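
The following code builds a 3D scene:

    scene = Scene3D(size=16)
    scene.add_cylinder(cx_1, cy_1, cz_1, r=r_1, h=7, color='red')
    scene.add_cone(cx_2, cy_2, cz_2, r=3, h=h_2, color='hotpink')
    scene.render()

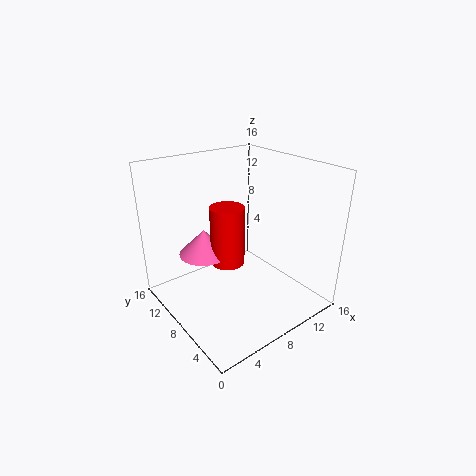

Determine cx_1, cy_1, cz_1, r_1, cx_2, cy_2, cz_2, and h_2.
cx_1 = 8
cy_1 = 10
cz_1 = 4
r_1 = 2
cx_2 = 6
cy_2 = 12
cz_2 = 5
h_2 = 3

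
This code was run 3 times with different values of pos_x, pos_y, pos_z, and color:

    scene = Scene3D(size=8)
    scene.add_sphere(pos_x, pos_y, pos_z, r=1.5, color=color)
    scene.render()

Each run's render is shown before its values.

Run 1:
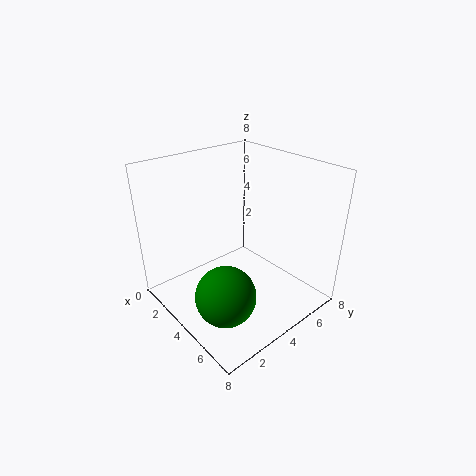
pos_x = 6
pos_y = 1.5
pos_z = 2.5
color = 'green'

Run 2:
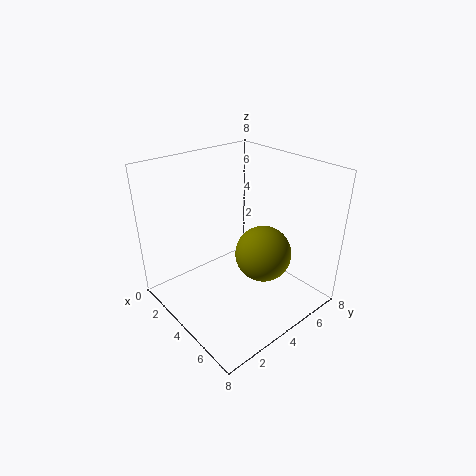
pos_x = 5.5
pos_y = 4.5
pos_z = 3.5
color = 'olive'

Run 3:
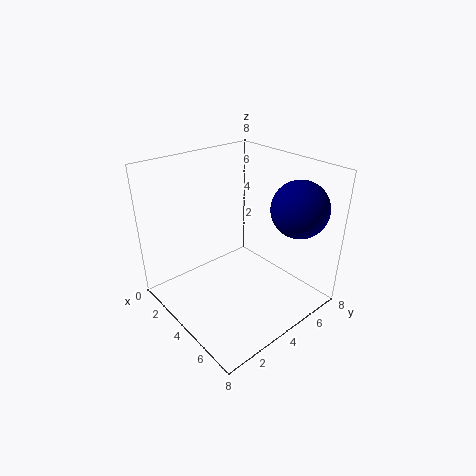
pos_x = 6.5
pos_y = 6
pos_z = 6
color = 'navy'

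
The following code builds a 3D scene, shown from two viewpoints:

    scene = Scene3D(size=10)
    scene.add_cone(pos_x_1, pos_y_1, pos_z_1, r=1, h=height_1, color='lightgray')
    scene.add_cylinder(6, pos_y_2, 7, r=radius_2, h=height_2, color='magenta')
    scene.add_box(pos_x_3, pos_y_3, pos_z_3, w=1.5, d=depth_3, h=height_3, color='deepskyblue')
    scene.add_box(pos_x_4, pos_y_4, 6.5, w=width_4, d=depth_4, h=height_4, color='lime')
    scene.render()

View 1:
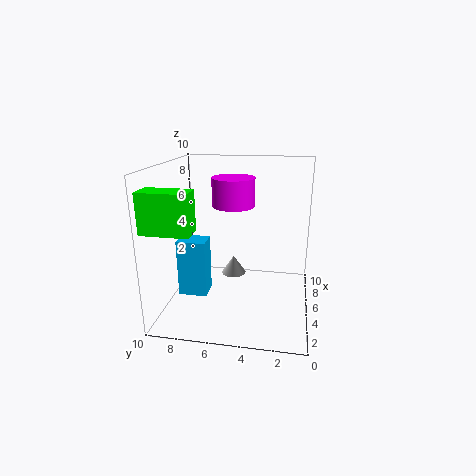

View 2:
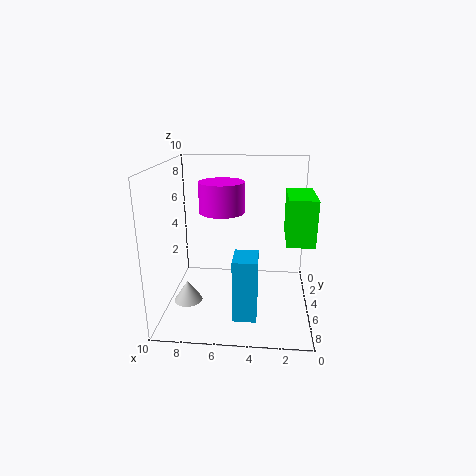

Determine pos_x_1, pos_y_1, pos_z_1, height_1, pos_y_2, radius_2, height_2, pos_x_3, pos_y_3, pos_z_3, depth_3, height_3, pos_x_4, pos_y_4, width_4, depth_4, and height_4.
pos_x_1 = 8.5, pos_y_1 = 6, pos_z_1 = 0.5, height_1 = 1.5, pos_y_2 = 5.5, radius_2 = 1.5, height_2 = 2, pos_x_3 = 3.5, pos_y_3 = 7, pos_z_3 = 1, depth_3 = 2, height_3 = 4, pos_x_4 = 0.5, pos_y_4 = 7, width_4 = 1.5, depth_4 = 3, height_4 = 2.5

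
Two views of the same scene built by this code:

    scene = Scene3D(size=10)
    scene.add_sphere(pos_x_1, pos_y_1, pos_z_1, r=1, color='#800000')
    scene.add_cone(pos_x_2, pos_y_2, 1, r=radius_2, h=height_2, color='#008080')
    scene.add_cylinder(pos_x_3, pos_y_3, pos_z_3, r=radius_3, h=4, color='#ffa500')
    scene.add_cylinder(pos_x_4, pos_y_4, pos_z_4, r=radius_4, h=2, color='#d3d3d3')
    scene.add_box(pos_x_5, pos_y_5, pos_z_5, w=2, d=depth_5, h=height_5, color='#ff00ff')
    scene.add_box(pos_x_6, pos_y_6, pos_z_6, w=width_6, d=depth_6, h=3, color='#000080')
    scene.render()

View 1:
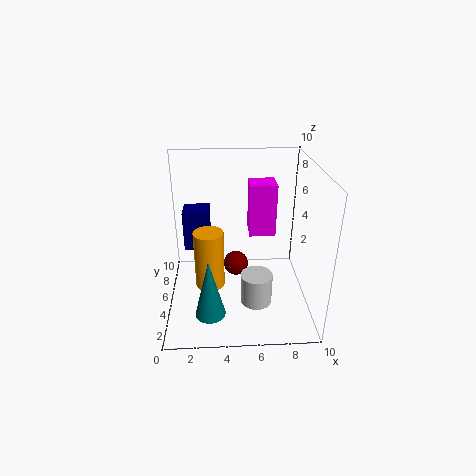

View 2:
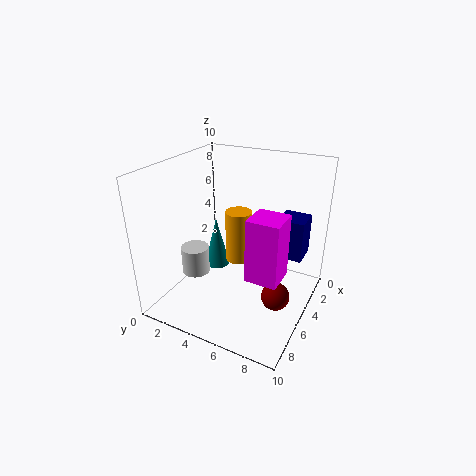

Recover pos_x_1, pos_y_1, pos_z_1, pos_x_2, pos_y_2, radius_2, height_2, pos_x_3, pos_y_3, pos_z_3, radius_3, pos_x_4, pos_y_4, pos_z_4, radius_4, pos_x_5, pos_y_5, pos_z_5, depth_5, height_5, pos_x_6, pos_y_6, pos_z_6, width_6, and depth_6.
pos_x_1 = 5, pos_y_1 = 8, pos_z_1 = 1, pos_x_2 = 3, pos_y_2 = 2, radius_2 = 1, height_2 = 4, pos_x_3 = 3, pos_y_3 = 4, pos_z_3 = 2, radius_3 = 1, pos_x_4 = 6, pos_y_4 = 2, pos_z_4 = 2, radius_4 = 1, pos_x_5 = 6, pos_y_5 = 7, pos_z_5 = 4, depth_5 = 2, height_5 = 4, pos_x_6 = 1, pos_y_6 = 7, pos_z_6 = 3, width_6 = 2, depth_6 = 2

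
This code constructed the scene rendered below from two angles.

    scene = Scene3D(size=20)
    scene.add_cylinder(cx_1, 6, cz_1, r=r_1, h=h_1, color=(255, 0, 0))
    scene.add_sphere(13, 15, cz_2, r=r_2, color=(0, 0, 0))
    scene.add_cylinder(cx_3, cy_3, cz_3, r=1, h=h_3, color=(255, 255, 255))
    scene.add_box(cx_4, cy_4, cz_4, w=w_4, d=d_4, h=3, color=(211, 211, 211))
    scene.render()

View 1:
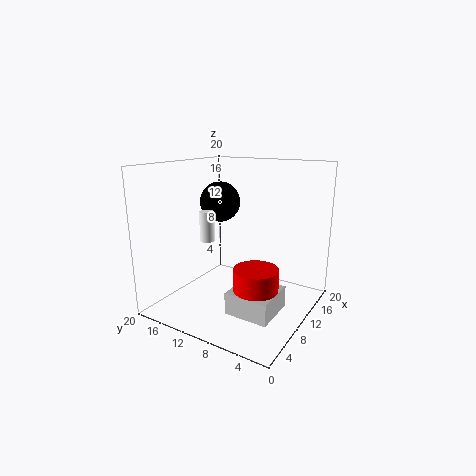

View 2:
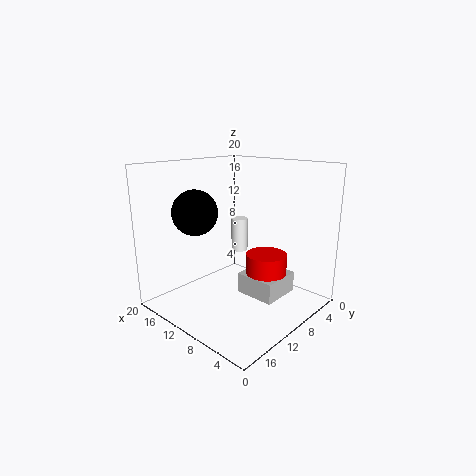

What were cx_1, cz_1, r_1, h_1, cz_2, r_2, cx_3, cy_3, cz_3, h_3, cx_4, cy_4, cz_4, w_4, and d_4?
cx_1 = 8, cz_1 = 3, r_1 = 3, h_1 = 4, cz_2 = 14, r_2 = 3, cx_3 = 7, cy_3 = 13, cz_3 = 10, h_3 = 4, cx_4 = 5, cy_4 = 3, cz_4 = 1, w_4 = 6, d_4 = 6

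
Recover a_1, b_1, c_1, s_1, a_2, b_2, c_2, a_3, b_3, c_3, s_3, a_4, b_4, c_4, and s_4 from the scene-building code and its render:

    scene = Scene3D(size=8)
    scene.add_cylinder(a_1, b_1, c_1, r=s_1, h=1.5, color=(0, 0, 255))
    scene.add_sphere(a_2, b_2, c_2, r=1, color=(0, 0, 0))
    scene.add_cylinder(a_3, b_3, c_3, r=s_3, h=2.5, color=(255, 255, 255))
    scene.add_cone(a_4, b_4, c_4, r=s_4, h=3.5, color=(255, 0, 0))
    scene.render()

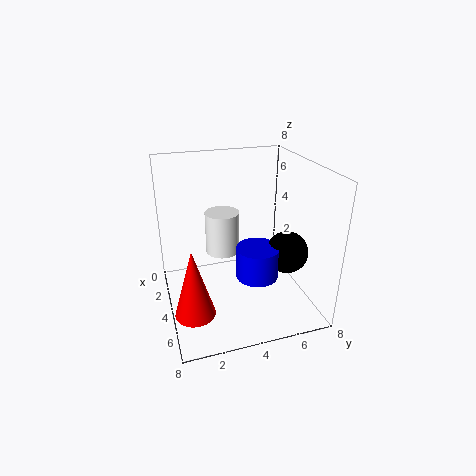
a_1 = 7, b_1 = 4, c_1 = 3.5, s_1 = 1, a_2 = 7, b_2 = 5.5, c_2 = 4.5, a_3 = 2.5, b_3 = 3.5, c_3 = 2.5, s_3 = 1, a_4 = 6.5, b_4 = 1, c_4 = 1.5, s_4 = 1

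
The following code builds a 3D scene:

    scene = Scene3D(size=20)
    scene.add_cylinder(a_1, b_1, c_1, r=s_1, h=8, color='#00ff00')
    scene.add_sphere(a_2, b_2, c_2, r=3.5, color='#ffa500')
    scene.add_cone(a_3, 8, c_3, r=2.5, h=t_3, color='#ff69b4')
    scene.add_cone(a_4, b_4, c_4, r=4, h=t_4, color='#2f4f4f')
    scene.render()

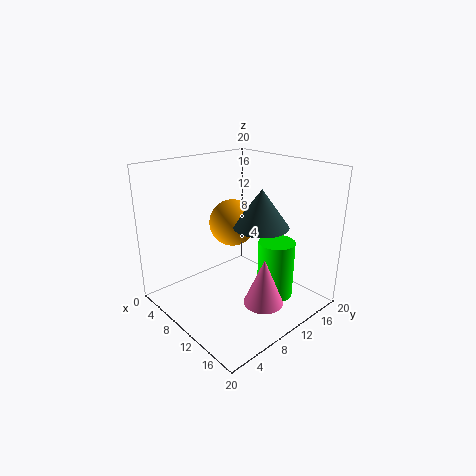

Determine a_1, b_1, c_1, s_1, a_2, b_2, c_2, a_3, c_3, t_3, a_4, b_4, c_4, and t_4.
a_1 = 14.5, b_1 = 13, c_1 = 2, s_1 = 2.5, a_2 = 6, b_2 = 12.5, c_2 = 10.5, a_3 = 17, c_3 = 4, t_3 = 6, a_4 = 11, b_4 = 13.5, c_4 = 11, t_4 = 5.5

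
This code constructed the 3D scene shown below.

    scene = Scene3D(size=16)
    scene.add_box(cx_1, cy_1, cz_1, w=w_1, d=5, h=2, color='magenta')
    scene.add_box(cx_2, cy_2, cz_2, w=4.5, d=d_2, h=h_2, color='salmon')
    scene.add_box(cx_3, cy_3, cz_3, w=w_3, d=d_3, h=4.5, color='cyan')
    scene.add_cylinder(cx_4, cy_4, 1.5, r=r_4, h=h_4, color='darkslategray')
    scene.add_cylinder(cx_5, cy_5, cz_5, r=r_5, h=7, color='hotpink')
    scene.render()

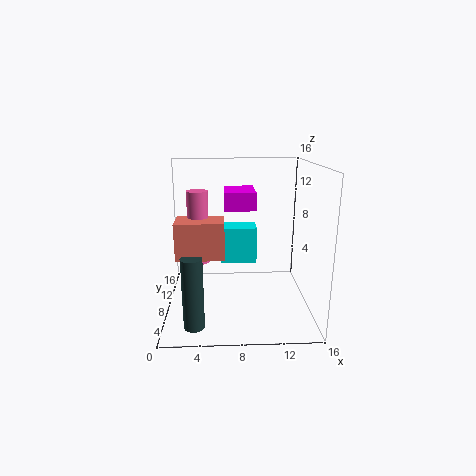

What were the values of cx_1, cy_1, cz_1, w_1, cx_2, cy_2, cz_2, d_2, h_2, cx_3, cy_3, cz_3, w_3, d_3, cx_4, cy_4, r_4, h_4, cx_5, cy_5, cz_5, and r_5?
cx_1 = 6.5; cy_1 = 8; cz_1 = 11; w_1 = 3.5; cx_2 = 2; cy_2 = 1.5; cz_2 = 8; d_2 = 3; h_2 = 3.5; cx_3 = 6; cy_3 = 11.5; cz_3 = 3.5; w_3 = 4.5; d_3 = 3; cx_4 = 3.5; cy_4 = 1; r_4 = 1; h_4 = 7; cx_5 = 4; cy_5 = 4; cz_5 = 7; r_5 = 1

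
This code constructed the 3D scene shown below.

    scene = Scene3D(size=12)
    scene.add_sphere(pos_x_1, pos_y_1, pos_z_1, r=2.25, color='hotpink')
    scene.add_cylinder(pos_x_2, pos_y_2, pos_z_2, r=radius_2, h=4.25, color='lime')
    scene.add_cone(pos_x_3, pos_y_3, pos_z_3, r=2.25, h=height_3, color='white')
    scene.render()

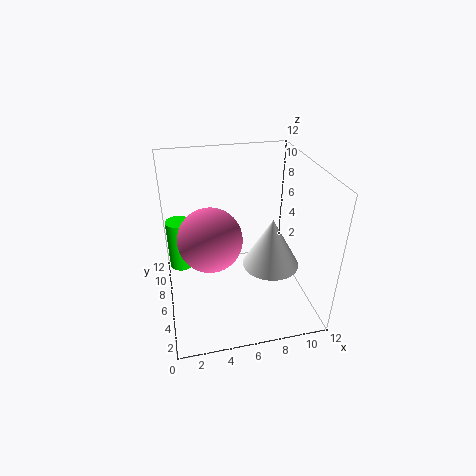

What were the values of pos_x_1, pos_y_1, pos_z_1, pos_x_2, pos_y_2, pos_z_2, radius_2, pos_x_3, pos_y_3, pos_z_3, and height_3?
pos_x_1 = 3.25
pos_y_1 = 2.75
pos_z_1 = 8.25
pos_x_2 = 1.25
pos_y_2 = 7.25
pos_z_2 = 3.25
radius_2 = 1
pos_x_3 = 8.25
pos_y_3 = 4
pos_z_3 = 4.5
height_3 = 4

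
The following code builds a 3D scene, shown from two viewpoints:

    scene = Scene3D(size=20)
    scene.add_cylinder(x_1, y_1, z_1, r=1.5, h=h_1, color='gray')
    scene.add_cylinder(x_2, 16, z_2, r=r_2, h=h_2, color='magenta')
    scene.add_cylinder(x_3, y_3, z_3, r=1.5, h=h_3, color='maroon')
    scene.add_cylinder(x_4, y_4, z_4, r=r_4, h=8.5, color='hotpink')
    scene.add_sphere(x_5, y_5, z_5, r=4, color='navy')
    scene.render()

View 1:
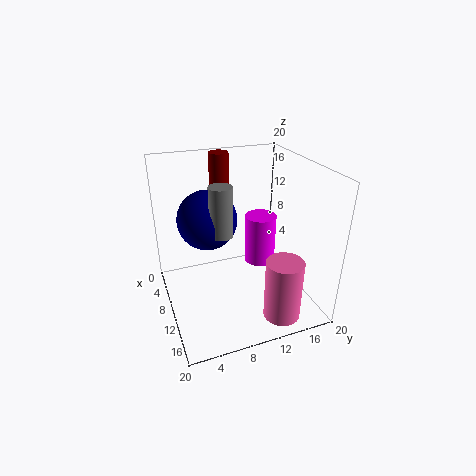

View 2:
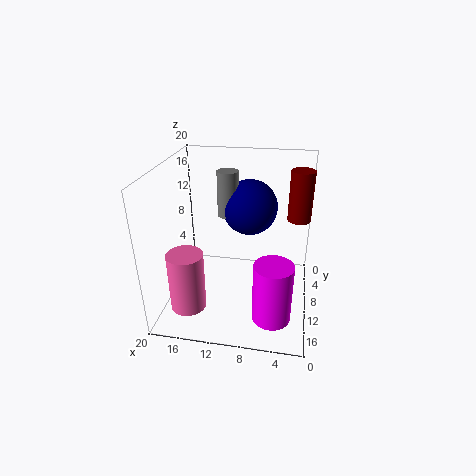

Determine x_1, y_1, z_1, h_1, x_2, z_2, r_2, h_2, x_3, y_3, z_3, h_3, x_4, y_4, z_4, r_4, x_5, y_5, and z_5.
x_1 = 12, y_1 = 7, z_1 = 12, h_1 = 6.5, x_2 = 4.5, z_2 = 2, r_2 = 2.5, h_2 = 8, x_3 = 2, y_3 = 10, z_3 = 13.5, h_3 = 6.5, x_4 = 16.5, y_4 = 14, z_4 = 0.5, r_4 = 2.5, x_5 = 9, y_5 = 6, z_5 = 13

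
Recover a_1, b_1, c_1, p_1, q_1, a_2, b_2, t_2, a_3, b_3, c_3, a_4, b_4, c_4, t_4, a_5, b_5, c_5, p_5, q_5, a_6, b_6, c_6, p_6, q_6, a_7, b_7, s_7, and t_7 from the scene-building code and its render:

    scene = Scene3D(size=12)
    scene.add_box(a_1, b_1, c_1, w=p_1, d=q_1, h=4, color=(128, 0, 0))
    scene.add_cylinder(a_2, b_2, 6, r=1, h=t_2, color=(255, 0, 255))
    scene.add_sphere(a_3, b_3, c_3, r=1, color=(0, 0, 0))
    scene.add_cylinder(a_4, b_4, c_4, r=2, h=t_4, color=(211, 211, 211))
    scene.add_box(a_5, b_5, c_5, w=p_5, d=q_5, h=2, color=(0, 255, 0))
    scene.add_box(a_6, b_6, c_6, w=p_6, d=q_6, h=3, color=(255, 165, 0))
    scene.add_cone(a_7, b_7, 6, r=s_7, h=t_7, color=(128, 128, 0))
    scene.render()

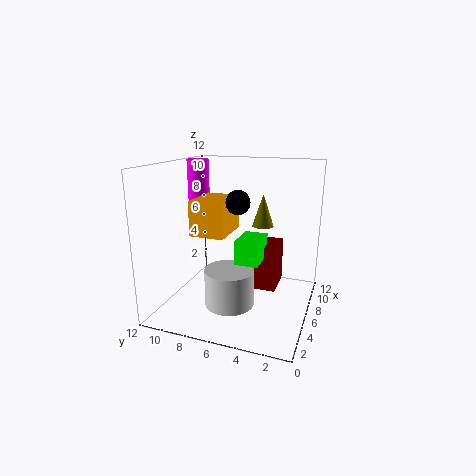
a_1 = 7; b_1 = 3; c_1 = 1; p_1 = 3; q_1 = 2; a_2 = 9; b_2 = 11; t_2 = 6; a_3 = 6; b_3 = 6; c_3 = 9; a_4 = 4; b_4 = 6; c_4 = 1; t_4 = 3; a_5 = 5; b_5 = 4; c_5 = 4; p_5 = 3; q_5 = 2; a_6 = 5; b_6 = 7; c_6 = 6; p_6 = 4; q_6 = 3; a_7 = 10; b_7 = 5; s_7 = 1; t_7 = 3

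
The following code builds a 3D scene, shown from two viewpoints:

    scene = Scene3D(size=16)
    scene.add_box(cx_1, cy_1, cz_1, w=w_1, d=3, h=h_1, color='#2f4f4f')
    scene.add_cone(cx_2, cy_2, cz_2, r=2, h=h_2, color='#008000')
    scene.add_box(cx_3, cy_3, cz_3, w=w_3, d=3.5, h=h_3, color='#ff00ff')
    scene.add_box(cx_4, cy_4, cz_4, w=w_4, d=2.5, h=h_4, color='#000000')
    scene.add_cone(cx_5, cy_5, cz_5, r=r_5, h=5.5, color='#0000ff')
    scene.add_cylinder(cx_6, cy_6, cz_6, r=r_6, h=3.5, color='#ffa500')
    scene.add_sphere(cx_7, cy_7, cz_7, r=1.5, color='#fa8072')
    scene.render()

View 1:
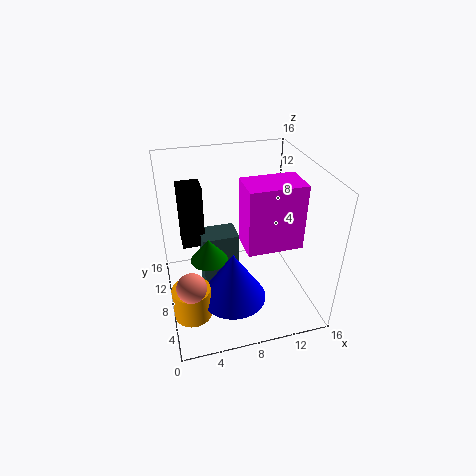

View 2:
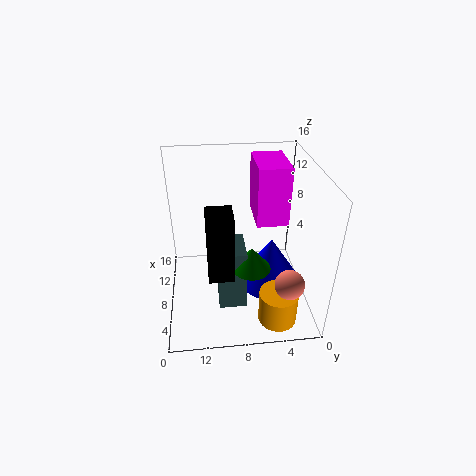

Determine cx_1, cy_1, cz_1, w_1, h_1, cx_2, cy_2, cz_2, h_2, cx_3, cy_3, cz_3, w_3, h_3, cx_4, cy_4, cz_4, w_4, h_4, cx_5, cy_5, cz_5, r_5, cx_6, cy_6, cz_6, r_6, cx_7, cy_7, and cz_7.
cx_1 = 4, cy_1 = 7.5, cz_1 = 1.5, w_1 = 4, h_1 = 7, cx_2 = 4.5, cy_2 = 7, cz_2 = 6.5, h_2 = 2.5, cx_3 = 7.5, cy_3 = 2.5, cz_3 = 9.5, w_3 = 5.5, h_3 = 6.5, cx_4 = 2, cy_4 = 9, cz_4 = 7, w_4 = 2.5, h_4 = 7, cx_5 = 6.5, cy_5 = 4.5, cz_5 = 3, r_5 = 3.5, cx_6 = 2, cy_6 = 4.5, cz_6 = 1.5, r_6 = 2, cx_7 = 2, cy_7 = 3.5, cz_7 = 6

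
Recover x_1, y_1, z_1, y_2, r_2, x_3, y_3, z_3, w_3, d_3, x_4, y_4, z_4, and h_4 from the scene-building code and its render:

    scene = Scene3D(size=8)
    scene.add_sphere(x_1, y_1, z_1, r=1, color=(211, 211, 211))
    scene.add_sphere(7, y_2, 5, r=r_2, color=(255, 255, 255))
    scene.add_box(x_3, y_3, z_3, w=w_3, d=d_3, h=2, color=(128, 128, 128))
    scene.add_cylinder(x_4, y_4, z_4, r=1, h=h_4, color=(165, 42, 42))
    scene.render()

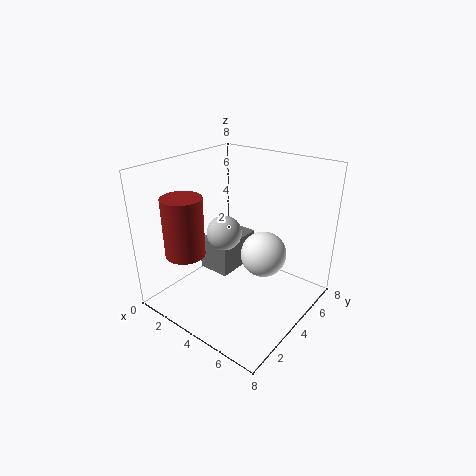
x_1 = 3; y_1 = 4; z_1 = 4; y_2 = 2; r_2 = 1; x_3 = 1; y_3 = 4; z_3 = 1; w_3 = 2; d_3 = 3; x_4 = 3; y_4 = 1; z_4 = 4; h_4 = 3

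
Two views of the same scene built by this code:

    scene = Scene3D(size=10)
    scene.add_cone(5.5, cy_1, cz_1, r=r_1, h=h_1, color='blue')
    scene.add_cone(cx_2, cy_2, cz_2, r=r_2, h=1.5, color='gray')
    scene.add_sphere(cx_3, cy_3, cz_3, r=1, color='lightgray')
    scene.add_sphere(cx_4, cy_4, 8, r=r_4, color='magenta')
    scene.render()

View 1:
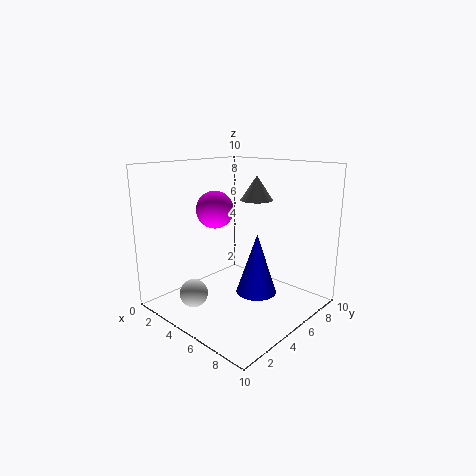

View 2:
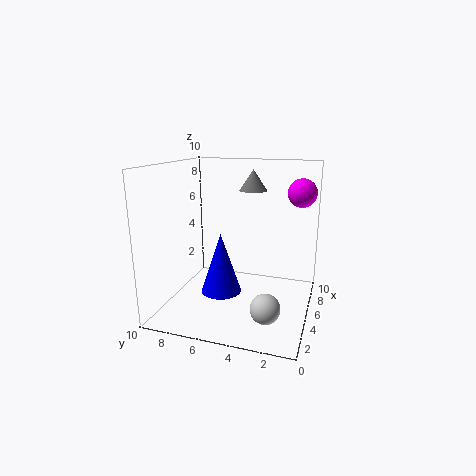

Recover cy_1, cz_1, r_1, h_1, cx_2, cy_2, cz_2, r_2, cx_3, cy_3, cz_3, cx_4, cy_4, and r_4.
cy_1 = 6.5, cz_1 = 0.5, r_1 = 1.5, h_1 = 4.5, cx_2 = 7, cy_2 = 4.5, cz_2 = 8, r_2 = 1, cx_3 = 3, cy_3 = 2.5, cz_3 = 1, cx_4 = 7, cy_4 = 1, r_4 = 1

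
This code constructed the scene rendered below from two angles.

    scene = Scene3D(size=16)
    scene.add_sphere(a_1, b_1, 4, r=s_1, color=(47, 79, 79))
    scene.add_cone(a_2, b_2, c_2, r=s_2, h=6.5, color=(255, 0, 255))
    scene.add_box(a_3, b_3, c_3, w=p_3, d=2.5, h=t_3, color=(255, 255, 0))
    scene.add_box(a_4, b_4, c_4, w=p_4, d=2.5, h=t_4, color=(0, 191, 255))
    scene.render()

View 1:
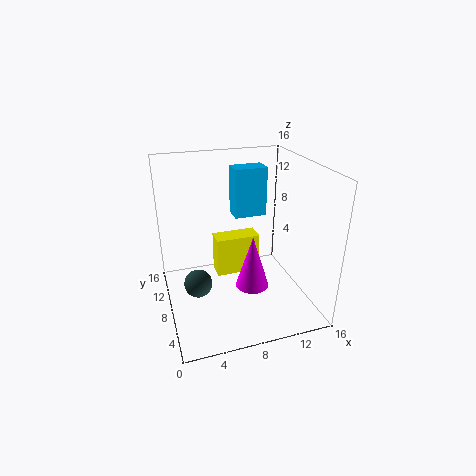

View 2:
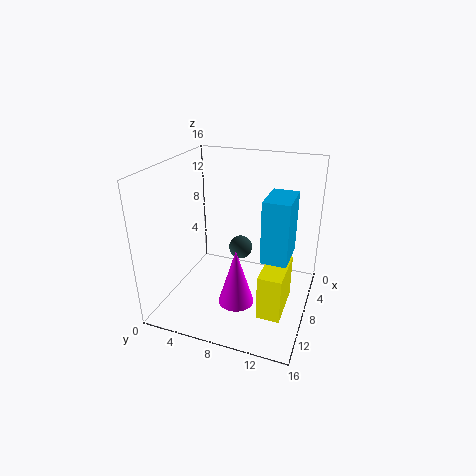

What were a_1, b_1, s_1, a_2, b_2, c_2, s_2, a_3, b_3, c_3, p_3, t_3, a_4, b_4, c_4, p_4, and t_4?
a_1 = 3; b_1 = 6.5; s_1 = 1.5; a_2 = 10; b_2 = 8.5; c_2 = 1; s_2 = 2; a_3 = 6.5; b_3 = 11.5; c_3 = 1; p_3 = 5.5; t_3 = 5; a_4 = 9; b_4 = 12; c_4 = 8.5; p_4 = 4; t_4 = 6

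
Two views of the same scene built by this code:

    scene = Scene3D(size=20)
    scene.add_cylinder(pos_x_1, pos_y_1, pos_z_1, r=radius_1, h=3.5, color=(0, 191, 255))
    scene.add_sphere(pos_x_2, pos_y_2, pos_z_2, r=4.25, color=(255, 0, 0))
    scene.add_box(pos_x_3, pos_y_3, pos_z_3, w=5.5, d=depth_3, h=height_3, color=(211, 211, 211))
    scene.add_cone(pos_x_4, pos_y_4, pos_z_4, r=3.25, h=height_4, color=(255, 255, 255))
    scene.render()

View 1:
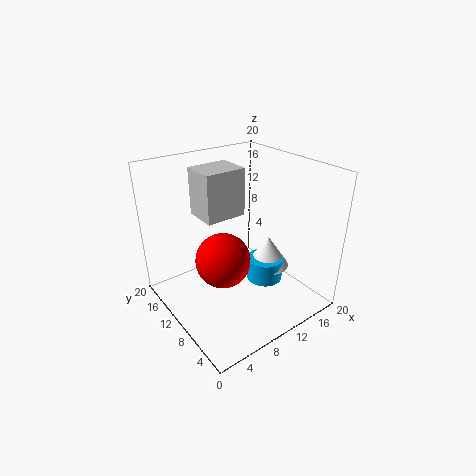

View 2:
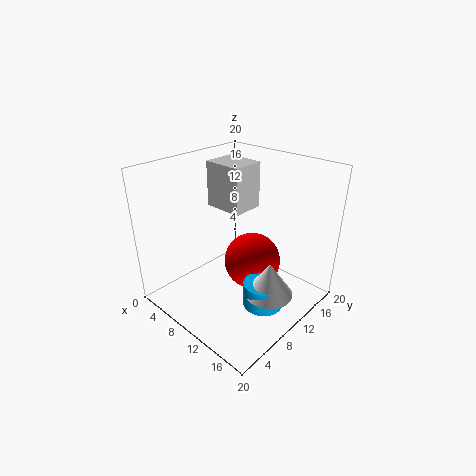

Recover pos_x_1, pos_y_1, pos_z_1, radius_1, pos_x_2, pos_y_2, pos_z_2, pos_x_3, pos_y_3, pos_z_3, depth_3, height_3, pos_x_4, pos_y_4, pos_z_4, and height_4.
pos_x_1 = 15, pos_y_1 = 9.75, pos_z_1 = 1.5, radius_1 = 2.75, pos_x_2 = 9.75, pos_y_2 = 13.5, pos_z_2 = 4.5, pos_x_3 = 5, pos_y_3 = 9.25, pos_z_3 = 13.75, depth_3 = 4.5, height_3 = 6.25, pos_x_4 = 15.75, pos_y_4 = 10, pos_z_4 = 3.5, height_4 = 4.75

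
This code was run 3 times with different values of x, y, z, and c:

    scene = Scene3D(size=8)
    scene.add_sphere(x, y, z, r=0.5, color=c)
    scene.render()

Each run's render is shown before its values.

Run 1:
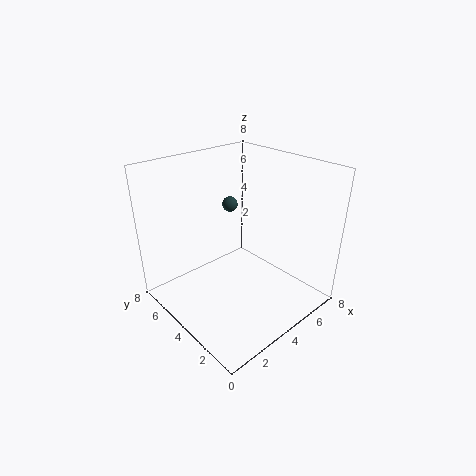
x = 6, y = 7, z = 4.5, c = 'darkslategray'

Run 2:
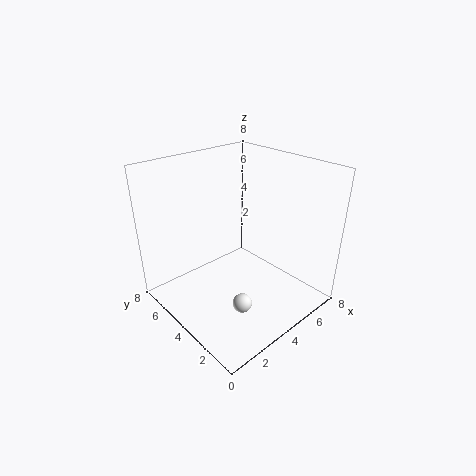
x = 2.5, y = 2, z = 1.5, c = 'white'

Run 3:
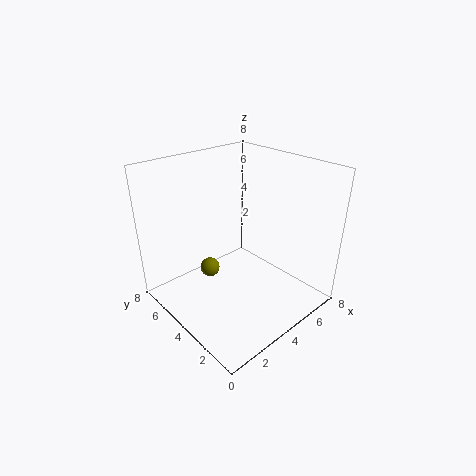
x = 2, y = 4, z = 3, c = 'olive'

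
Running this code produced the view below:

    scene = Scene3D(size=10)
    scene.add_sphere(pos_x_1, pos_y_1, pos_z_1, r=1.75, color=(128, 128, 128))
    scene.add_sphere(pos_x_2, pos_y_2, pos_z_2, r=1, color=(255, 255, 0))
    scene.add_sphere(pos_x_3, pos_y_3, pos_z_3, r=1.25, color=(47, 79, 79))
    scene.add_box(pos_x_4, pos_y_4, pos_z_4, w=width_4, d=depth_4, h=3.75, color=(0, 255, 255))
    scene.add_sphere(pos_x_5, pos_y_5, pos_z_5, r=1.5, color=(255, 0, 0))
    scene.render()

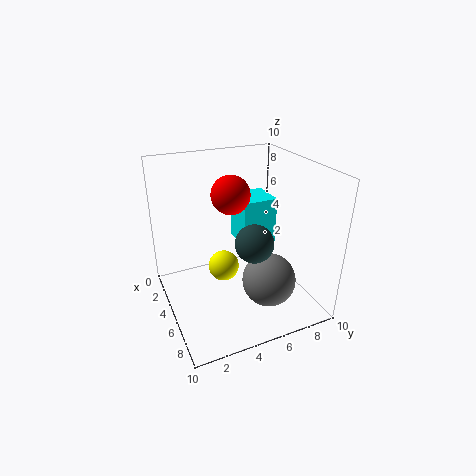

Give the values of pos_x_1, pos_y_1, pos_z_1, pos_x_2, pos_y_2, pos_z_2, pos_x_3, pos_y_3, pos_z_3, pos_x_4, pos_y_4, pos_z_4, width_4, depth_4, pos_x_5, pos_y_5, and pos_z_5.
pos_x_1 = 7.75; pos_y_1 = 6; pos_z_1 = 3; pos_x_2 = 6; pos_y_2 = 3.5; pos_z_2 = 3.75; pos_x_3 = 7; pos_y_3 = 5.25; pos_z_3 = 5.5; pos_x_4 = 0.25; pos_y_4 = 6.5; pos_z_4 = 2.75; width_4 = 2.75; depth_4 = 2.75; pos_x_5 = 2; pos_y_5 = 5.75; pos_z_5 = 7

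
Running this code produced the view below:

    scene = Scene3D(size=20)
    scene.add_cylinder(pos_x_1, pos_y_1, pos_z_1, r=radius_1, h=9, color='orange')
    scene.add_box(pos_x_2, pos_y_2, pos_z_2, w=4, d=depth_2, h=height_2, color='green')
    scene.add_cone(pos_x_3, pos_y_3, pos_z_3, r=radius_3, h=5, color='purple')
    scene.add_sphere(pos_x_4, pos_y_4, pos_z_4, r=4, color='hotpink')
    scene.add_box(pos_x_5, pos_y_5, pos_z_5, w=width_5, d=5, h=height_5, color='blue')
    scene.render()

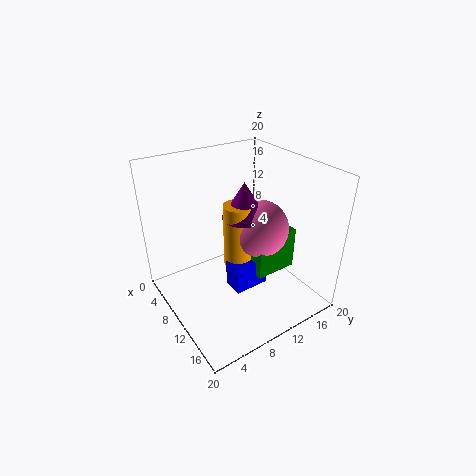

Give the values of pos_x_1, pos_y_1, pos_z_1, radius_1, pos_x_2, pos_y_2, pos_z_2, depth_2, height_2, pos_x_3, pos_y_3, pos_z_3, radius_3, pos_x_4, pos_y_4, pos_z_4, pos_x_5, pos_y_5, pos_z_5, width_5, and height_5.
pos_x_1 = 10
pos_y_1 = 10
pos_z_1 = 6
radius_1 = 2
pos_x_2 = 10
pos_y_2 = 11
pos_z_2 = 5
depth_2 = 6
height_2 = 6
pos_x_3 = 10
pos_y_3 = 11
pos_z_3 = 13
radius_3 = 3
pos_x_4 = 11
pos_y_4 = 13
pos_z_4 = 11
pos_x_5 = 10
pos_y_5 = 8
pos_z_5 = 3
width_5 = 3
height_5 = 4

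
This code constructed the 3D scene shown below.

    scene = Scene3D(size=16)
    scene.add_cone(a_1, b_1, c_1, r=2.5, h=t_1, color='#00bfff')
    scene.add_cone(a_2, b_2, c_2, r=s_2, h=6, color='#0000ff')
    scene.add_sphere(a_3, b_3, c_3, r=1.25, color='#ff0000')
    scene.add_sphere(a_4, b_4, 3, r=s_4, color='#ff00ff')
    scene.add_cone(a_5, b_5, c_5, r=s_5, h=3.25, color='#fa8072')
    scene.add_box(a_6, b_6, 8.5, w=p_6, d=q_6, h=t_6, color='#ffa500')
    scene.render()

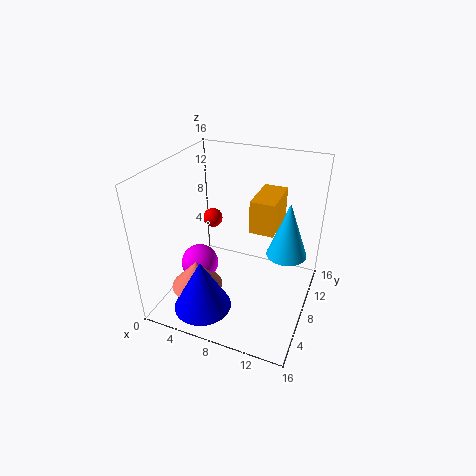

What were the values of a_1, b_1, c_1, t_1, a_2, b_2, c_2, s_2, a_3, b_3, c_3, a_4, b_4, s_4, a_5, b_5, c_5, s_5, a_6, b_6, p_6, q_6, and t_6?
a_1 = 12.5; b_1 = 13; c_1 = 3.75; t_1 = 7; a_2 = 5.25; b_2 = 4; c_2 = 0.5; s_2 = 3.25; a_3 = 2.25; b_3 = 13.25; c_3 = 6.75; a_4 = 2.75; b_4 = 8.25; s_4 = 2.25; a_5 = 3.5; b_5 = 6; c_5 = 1.5; s_5 = 3; a_6 = 9; b_6 = 8.75; p_6 = 2.75; q_6 = 5.25; t_6 = 3.75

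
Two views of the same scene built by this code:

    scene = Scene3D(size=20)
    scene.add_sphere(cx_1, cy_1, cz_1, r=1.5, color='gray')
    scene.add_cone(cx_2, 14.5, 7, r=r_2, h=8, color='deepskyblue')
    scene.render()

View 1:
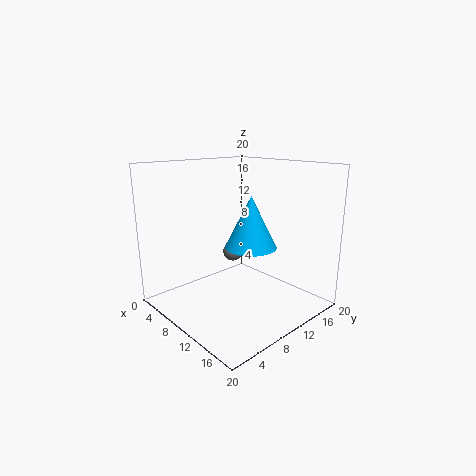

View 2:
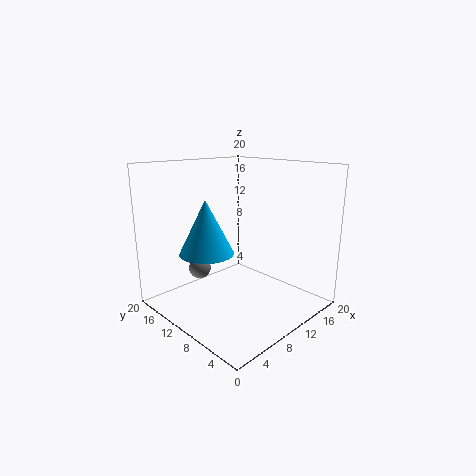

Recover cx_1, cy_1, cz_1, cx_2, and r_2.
cx_1 = 5.5, cy_1 = 13, cz_1 = 6, cx_2 = 8, r_2 = 4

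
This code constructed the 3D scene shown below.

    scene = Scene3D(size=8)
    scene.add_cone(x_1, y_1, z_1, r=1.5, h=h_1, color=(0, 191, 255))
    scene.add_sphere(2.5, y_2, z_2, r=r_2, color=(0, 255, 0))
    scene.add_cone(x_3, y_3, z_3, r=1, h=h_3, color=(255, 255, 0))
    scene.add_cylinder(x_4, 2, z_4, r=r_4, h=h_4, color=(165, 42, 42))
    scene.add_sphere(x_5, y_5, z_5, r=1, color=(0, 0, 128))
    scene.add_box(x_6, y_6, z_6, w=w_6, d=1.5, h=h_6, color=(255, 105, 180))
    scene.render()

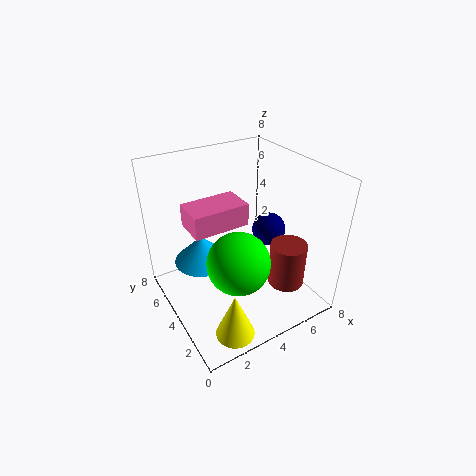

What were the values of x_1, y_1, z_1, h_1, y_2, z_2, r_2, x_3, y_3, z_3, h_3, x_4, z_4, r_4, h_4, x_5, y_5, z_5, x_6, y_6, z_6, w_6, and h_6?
x_1 = 2, y_1 = 4.5, z_1 = 3, h_1 = 1.5, y_2 = 1.5, z_2 = 4.5, r_2 = 1.5, x_3 = 2, y_3 = 1, z_3 = 0.5, h_3 = 2.5, x_4 = 6, z_4 = 1.5, r_4 = 1, h_4 = 2.5, x_5 = 6.5, y_5 = 4.5, z_5 = 3.5, x_6 = 0.5, y_6 = 1.5, z_6 = 6.5, w_6 = 2.5, h_6 = 1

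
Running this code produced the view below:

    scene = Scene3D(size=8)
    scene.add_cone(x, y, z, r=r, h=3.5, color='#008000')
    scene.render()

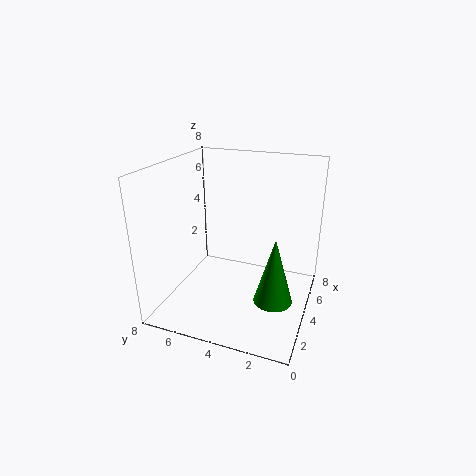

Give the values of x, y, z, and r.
x = 2.5, y = 1.5, z = 1.5, r = 1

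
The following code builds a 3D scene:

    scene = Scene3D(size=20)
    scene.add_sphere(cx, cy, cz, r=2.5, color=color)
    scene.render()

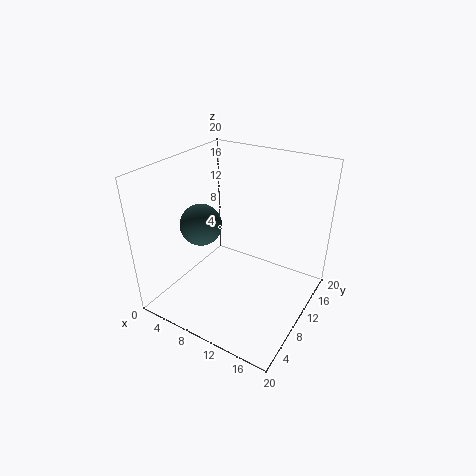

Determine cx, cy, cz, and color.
cx = 8.5
cy = 4
cz = 14.5
color = 'darkslategray'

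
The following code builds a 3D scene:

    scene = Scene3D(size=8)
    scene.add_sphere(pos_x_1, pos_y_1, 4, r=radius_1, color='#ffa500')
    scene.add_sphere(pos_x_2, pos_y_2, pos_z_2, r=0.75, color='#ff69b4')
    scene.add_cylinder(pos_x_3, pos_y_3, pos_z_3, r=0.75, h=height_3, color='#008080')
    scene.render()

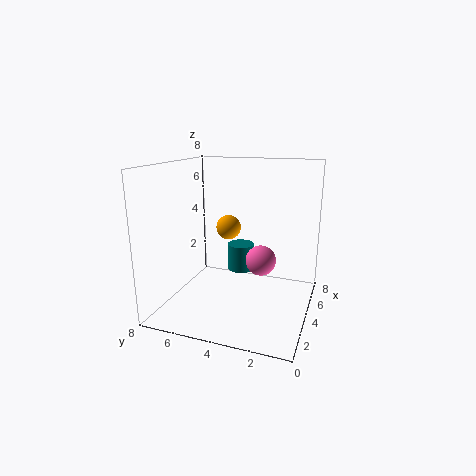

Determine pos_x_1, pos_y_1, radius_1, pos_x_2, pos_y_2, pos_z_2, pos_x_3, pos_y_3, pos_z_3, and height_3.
pos_x_1 = 5.75; pos_y_1 = 5.25; radius_1 = 0.75; pos_x_2 = 2.5; pos_y_2 = 2.25; pos_z_2 = 3.5; pos_x_3 = 4.5; pos_y_3 = 4; pos_z_3 = 2; height_3 = 1.5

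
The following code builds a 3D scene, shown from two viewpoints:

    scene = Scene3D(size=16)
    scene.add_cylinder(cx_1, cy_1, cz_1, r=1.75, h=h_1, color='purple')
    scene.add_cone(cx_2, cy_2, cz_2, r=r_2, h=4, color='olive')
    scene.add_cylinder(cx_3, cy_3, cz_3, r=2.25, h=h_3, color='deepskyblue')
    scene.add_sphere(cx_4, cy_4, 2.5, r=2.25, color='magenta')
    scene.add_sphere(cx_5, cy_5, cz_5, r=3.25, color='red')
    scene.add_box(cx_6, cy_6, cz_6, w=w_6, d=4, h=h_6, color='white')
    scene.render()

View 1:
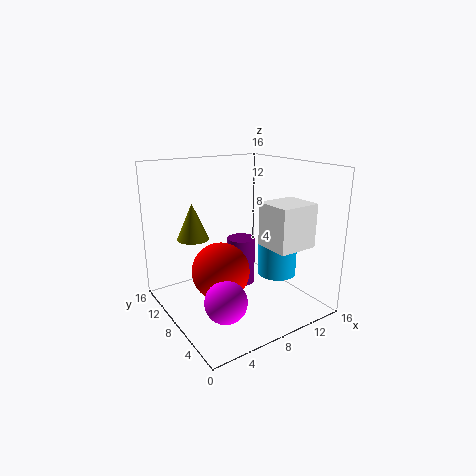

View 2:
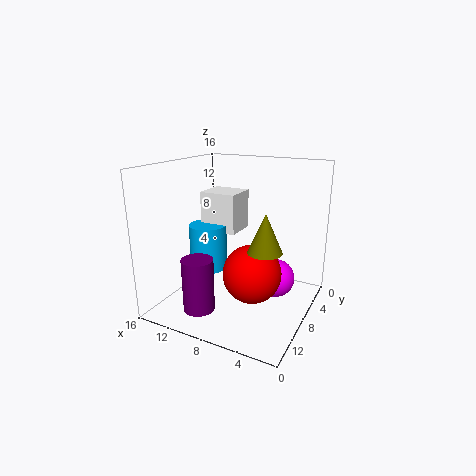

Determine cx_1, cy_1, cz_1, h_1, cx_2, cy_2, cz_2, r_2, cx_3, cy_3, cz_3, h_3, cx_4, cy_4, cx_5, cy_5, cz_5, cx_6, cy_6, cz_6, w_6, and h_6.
cx_1 = 11, cy_1 = 11.75, cz_1 = 0.25, h_1 = 6, cx_2 = 3.75, cy_2 = 10.5, cz_2 = 8, r_2 = 1.75, cx_3 = 12.75, cy_3 = 6.75, cz_3 = 3, h_3 = 5.5, cx_4 = 4.5, cy_4 = 5, cx_5 = 6, cy_5 = 8.5, cz_5 = 4.25, cx_6 = 9.5, cy_6 = 2.25, cz_6 = 7.5, w_6 = 4.5, h_6 = 4.75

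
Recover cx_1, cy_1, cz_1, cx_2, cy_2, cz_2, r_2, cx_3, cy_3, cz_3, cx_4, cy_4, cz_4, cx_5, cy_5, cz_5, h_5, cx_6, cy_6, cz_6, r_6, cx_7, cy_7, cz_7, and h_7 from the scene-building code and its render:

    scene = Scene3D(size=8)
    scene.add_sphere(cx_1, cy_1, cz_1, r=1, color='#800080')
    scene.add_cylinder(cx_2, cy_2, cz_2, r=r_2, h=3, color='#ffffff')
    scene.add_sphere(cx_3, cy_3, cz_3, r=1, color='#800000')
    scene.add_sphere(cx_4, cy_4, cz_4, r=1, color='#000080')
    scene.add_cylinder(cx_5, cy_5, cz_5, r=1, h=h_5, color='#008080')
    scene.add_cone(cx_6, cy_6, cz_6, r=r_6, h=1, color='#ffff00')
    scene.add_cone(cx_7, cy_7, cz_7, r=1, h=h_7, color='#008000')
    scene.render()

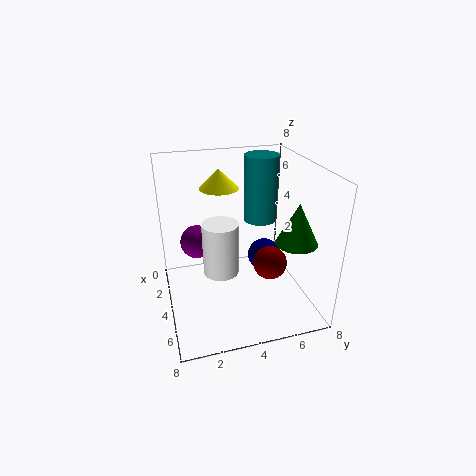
cx_1 = 2
cy_1 = 2
cz_1 = 3
cx_2 = 4
cy_2 = 3
cz_2 = 2
r_2 = 1
cx_3 = 4
cy_3 = 6
cz_3 = 2
cx_4 = 3
cy_4 = 6
cz_4 = 2
cx_5 = 2
cy_5 = 6
cz_5 = 4
h_5 = 4
cx_6 = 4
cy_6 = 3
cz_6 = 7
r_6 = 1
cx_7 = 7
cy_7 = 6
cz_7 = 5
h_7 = 2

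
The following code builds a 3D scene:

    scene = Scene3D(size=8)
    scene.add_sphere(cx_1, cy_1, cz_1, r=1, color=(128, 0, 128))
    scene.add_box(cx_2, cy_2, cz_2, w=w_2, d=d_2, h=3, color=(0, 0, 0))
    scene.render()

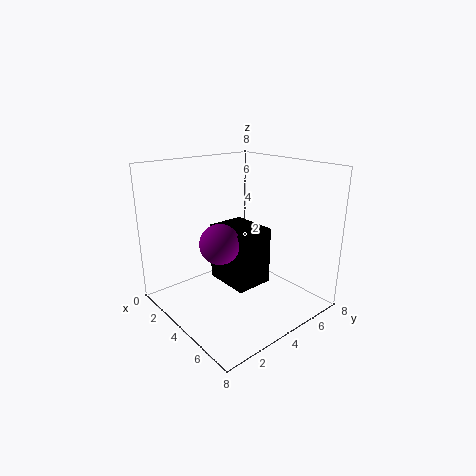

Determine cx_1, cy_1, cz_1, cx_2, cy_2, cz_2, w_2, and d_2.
cx_1 = 5; cy_1 = 2; cz_1 = 4.5; cx_2 = 3.5; cy_2 = 2.5; cz_2 = 2; w_2 = 2.5; d_2 = 2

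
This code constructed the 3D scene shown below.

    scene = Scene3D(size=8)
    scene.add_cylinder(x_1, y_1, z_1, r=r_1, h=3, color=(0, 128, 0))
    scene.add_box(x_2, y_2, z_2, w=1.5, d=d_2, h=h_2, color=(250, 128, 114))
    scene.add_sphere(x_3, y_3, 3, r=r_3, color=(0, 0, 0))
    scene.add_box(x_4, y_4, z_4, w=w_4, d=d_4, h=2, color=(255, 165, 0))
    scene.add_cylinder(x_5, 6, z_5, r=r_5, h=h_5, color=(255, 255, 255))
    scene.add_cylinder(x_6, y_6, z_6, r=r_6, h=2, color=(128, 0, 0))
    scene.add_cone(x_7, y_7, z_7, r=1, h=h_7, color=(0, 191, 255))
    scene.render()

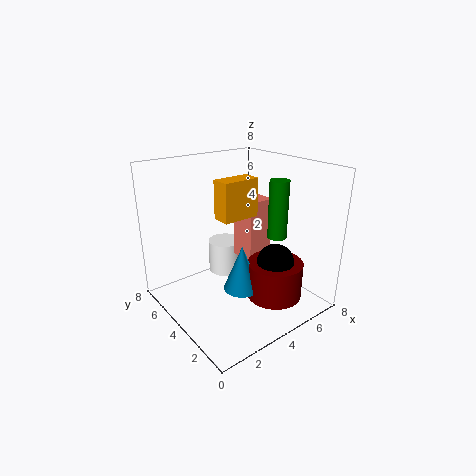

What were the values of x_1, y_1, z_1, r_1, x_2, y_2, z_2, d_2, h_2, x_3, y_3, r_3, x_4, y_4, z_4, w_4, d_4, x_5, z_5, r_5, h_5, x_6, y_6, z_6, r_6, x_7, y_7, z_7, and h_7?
x_1 = 5, y_1 = 2, z_1 = 4.5, r_1 = 0.5, x_2 = 4.5, y_2 = 3.5, z_2 = 2.5, d_2 = 1.5, h_2 = 3.5, x_3 = 5, y_3 = 2, r_3 = 1, x_4 = 2.5, y_4 = 3, z_4 = 5.5, w_4 = 2, d_4 = 1, x_5 = 4.5, z_5 = 1, r_5 = 1, h_5 = 2, x_6 = 5, y_6 = 2, z_6 = 1, r_6 = 1.5, x_7 = 3.5, y_7 = 3, z_7 = 1.5, h_7 = 2.5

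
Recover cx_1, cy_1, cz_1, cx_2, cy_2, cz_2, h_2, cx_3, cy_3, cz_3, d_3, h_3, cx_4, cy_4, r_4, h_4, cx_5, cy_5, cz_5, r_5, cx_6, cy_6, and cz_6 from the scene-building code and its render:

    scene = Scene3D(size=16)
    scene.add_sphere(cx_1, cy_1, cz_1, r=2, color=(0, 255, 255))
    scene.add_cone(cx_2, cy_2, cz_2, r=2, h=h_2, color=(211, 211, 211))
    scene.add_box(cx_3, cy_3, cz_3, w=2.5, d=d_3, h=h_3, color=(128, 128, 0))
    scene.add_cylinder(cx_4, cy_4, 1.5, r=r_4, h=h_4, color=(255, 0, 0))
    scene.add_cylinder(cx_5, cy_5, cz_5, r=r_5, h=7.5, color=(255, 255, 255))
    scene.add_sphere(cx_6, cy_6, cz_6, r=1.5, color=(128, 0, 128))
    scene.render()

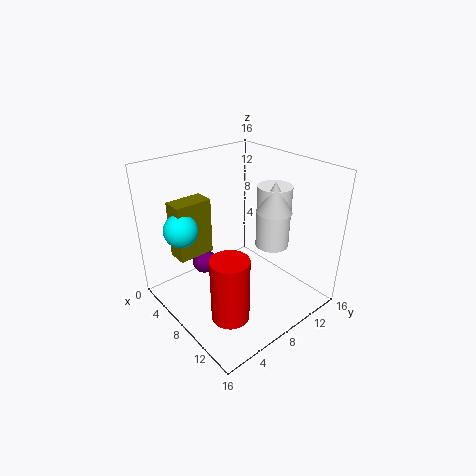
cx_1 = 2.5
cy_1 = 4
cz_1 = 8
cx_2 = 9.5
cy_2 = 12
cz_2 = 10.5
h_2 = 3.5
cx_3 = 0.5
cy_3 = 3.5
cz_3 = 4
d_3 = 4.5
h_3 = 7
cx_4 = 11.5
cy_4 = 4
r_4 = 2
h_4 = 7
cx_5 = 8.5
cy_5 = 13
cz_5 = 5.5
r_5 = 2
cx_6 = 2.5
cy_6 = 7
cz_6 = 2.5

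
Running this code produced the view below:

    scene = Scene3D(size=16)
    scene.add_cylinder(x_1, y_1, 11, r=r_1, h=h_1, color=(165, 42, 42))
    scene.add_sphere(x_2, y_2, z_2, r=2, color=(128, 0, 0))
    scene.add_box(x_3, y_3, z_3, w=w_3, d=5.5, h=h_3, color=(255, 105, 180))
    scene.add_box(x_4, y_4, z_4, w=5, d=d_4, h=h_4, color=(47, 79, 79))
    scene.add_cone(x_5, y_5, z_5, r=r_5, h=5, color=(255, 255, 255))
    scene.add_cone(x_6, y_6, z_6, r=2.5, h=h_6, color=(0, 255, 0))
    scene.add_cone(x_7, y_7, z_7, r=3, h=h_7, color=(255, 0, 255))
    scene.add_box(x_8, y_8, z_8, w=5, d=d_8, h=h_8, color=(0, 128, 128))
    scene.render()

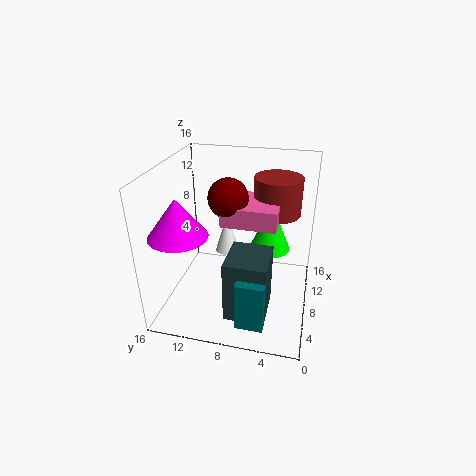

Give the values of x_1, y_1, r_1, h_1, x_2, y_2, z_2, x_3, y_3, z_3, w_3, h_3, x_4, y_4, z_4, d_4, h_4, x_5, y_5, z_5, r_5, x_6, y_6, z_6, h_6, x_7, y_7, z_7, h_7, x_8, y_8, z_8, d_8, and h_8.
x_1 = 9; y_1 = 4; r_1 = 2.5; h_1 = 4; x_2 = 6; y_2 = 8.5; z_2 = 13.5; x_3 = 4.5; y_3 = 3.5; z_3 = 11; w_3 = 5; h_3 = 2; x_4 = 3; y_4 = 4; z_4 = 0.5; d_4 = 4.5; h_4 = 7; x_5 = 12.5; y_5 = 10.5; z_5 = 3.5; r_5 = 1.5; x_6 = 12.5; y_6 = 5; z_6 = 4.5; h_6 = 6; x_7 = 3.5; y_7 = 13; z_7 = 10; h_7 = 4; x_8 = 2; y_8 = 4; z_8 = 0.5; d_8 = 3; h_8 = 5.5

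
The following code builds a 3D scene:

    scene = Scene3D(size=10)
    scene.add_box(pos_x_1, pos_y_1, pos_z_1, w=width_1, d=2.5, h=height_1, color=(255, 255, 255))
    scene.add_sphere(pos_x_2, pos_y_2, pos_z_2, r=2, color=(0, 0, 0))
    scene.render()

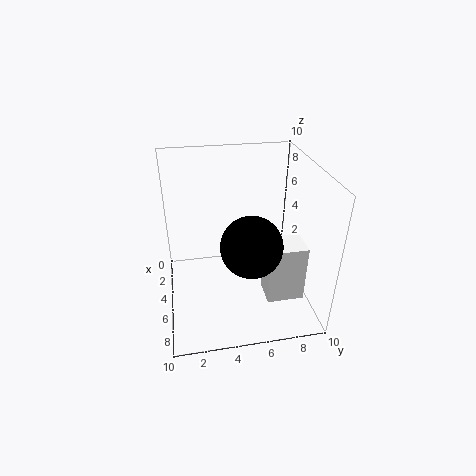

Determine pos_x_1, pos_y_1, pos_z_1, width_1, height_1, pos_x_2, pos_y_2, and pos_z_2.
pos_x_1 = 6
pos_y_1 = 6.5
pos_z_1 = 1.5
width_1 = 2
height_1 = 4
pos_x_2 = 7
pos_y_2 = 5.5
pos_z_2 = 5.5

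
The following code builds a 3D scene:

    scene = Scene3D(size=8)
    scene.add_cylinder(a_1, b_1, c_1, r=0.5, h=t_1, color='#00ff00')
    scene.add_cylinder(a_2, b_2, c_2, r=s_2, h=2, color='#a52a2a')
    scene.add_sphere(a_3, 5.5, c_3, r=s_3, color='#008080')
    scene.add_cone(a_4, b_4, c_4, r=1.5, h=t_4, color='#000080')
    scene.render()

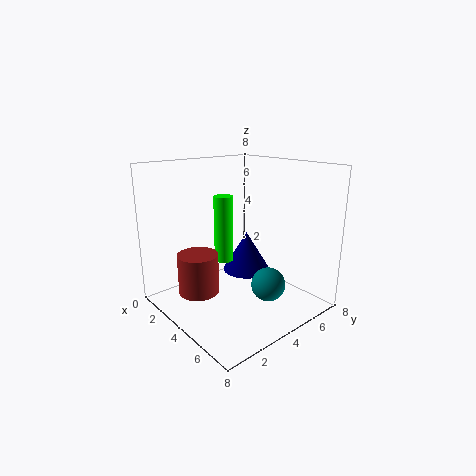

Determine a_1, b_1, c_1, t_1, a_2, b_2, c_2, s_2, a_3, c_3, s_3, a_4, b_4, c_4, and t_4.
a_1 = 4; b_1 = 3; c_1 = 3; t_1 = 3.5; a_2 = 4.5; b_2 = 1; c_2 = 2; s_2 = 1; a_3 = 5; c_3 = 1; s_3 = 1; a_4 = 2.5; b_4 = 6; c_4 = 1; t_4 = 2.5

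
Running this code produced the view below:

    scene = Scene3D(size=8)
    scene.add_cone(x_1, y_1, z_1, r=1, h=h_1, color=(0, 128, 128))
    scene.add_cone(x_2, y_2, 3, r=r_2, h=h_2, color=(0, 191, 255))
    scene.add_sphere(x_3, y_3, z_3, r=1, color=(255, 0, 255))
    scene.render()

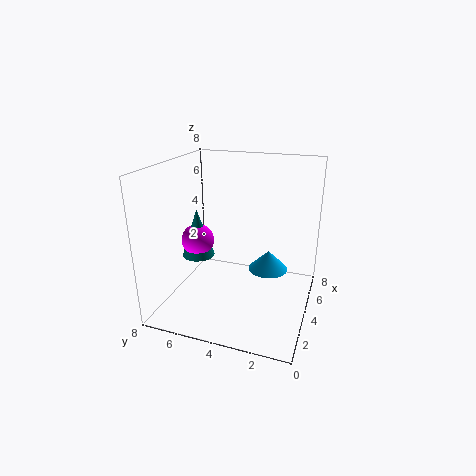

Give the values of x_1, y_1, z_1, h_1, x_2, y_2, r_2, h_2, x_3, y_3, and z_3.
x_1 = 5
y_1 = 7
z_1 = 2
h_1 = 3
x_2 = 3
y_2 = 2
r_2 = 1
h_2 = 1
x_3 = 5
y_3 = 7
z_3 = 3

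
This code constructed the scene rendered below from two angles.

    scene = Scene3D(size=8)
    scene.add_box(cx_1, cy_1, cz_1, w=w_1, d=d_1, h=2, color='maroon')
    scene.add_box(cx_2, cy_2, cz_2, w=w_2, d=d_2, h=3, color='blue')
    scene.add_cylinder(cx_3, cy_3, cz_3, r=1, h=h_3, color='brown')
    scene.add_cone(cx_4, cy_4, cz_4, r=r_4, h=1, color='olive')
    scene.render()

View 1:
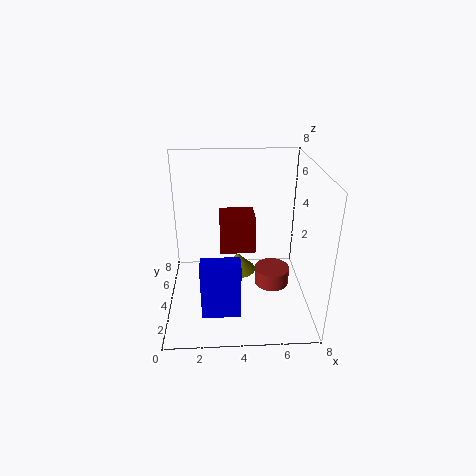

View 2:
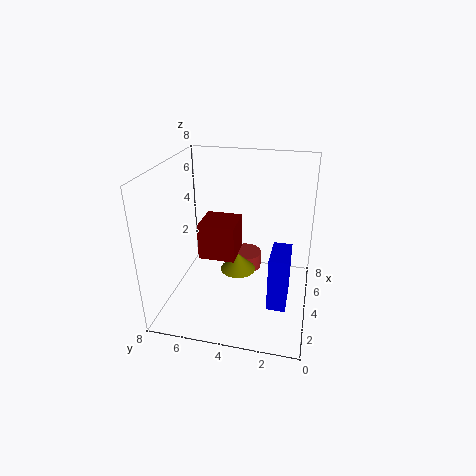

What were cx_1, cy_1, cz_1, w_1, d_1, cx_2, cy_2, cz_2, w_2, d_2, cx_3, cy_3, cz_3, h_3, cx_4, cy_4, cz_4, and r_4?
cx_1 = 3, cy_1 = 4, cz_1 = 3, w_1 = 2, d_1 = 2, cx_2 = 2, cy_2 = 1, cz_2 = 1, w_2 = 2, d_2 = 1, cx_3 = 6, cy_3 = 4, cz_3 = 1, h_3 = 1, cx_4 = 4, cy_4 = 4, cz_4 = 2, r_4 = 1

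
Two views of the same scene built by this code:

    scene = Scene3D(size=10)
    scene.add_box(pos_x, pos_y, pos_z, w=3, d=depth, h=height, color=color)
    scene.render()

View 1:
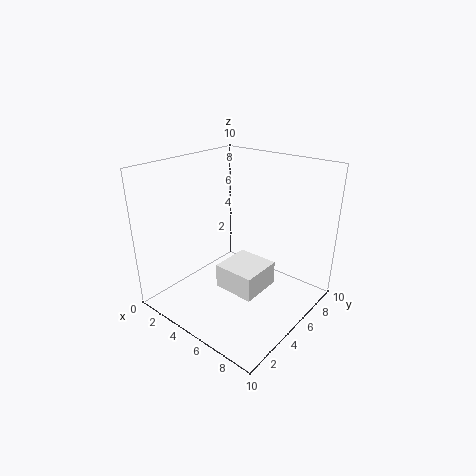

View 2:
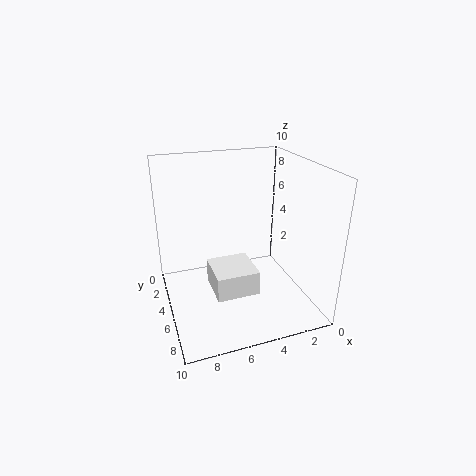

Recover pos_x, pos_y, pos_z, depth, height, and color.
pos_x = 4
pos_y = 3.75
pos_z = 1.25
depth = 3
height = 1.75
color = 'white'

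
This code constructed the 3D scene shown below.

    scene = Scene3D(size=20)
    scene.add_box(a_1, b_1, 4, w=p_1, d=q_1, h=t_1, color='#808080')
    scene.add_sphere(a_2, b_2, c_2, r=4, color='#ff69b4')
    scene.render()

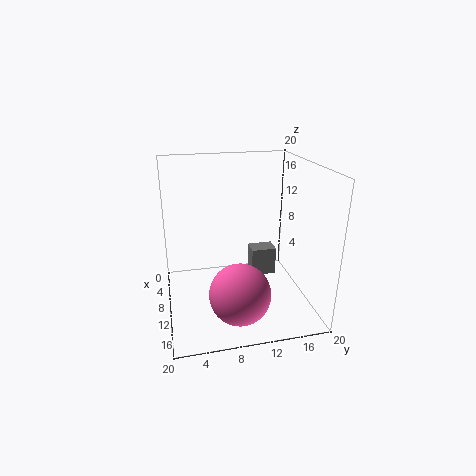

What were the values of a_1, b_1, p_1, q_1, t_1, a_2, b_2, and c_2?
a_1 = 8, b_1 = 12, p_1 = 2.5, q_1 = 3.5, t_1 = 4, a_2 = 15.5, b_2 = 9, c_2 = 4.5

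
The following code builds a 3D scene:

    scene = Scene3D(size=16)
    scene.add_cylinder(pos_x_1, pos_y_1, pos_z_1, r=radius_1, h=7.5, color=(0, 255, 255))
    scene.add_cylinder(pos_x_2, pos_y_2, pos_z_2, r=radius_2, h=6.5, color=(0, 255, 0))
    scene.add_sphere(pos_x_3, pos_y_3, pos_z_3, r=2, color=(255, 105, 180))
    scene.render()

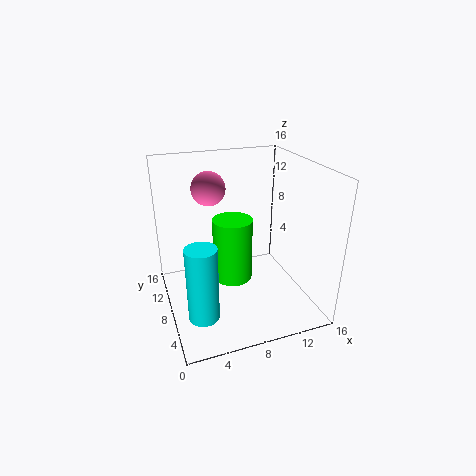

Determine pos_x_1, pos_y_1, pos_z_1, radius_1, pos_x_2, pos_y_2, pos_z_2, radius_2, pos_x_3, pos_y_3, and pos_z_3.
pos_x_1 = 2.5
pos_y_1 = 2.5
pos_z_1 = 3
radius_1 = 1.5
pos_x_2 = 6.5
pos_y_2 = 5.5
pos_z_2 = 5
radius_2 = 2
pos_x_3 = 6
pos_y_3 = 12.5
pos_z_3 = 12.5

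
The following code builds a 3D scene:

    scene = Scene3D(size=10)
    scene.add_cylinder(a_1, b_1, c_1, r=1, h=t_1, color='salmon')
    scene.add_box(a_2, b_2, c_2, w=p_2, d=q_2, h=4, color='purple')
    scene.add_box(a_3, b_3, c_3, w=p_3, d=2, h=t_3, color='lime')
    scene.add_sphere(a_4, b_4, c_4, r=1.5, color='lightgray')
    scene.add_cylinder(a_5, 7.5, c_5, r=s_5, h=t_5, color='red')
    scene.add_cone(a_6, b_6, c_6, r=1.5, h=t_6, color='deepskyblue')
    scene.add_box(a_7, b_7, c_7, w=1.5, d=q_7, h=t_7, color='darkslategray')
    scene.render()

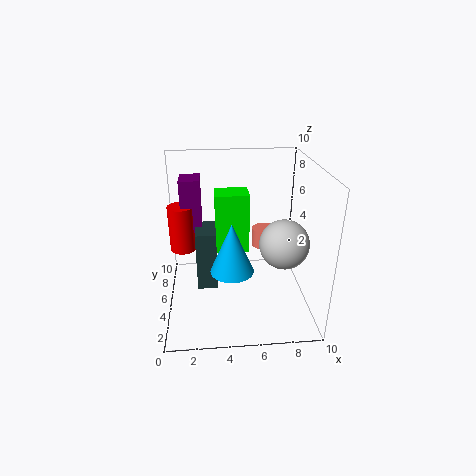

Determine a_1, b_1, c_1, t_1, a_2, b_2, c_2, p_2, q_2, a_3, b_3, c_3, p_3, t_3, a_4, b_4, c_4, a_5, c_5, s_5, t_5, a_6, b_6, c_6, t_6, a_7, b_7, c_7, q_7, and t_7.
a_1 = 7.5, b_1 = 8.5, c_1 = 2.5, t_1 = 1.5, a_2 = 1, b_2 = 7, c_2 = 4.5, p_2 = 1.5, q_2 = 2, a_3 = 3.5, b_3 = 6.5, c_3 = 3, p_3 = 2.5, t_3 = 4.5, a_4 = 7.5, b_4 = 2, c_4 = 6, a_5 = 1, c_5 = 3, s_5 = 1, t_5 = 3.5, a_6 = 4.5, b_6 = 4, c_6 = 3, t_6 = 3.5, a_7 = 2, b_7 = 5.5, c_7 = 0.5, q_7 = 2.5, t_7 = 4.5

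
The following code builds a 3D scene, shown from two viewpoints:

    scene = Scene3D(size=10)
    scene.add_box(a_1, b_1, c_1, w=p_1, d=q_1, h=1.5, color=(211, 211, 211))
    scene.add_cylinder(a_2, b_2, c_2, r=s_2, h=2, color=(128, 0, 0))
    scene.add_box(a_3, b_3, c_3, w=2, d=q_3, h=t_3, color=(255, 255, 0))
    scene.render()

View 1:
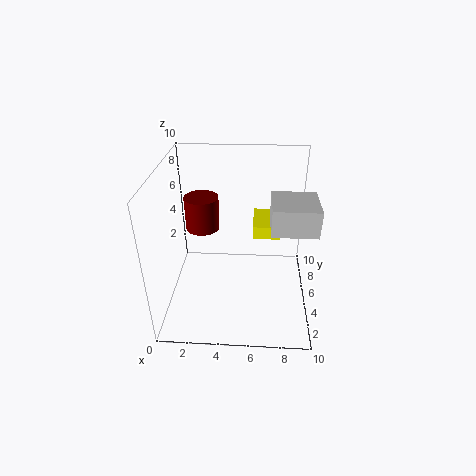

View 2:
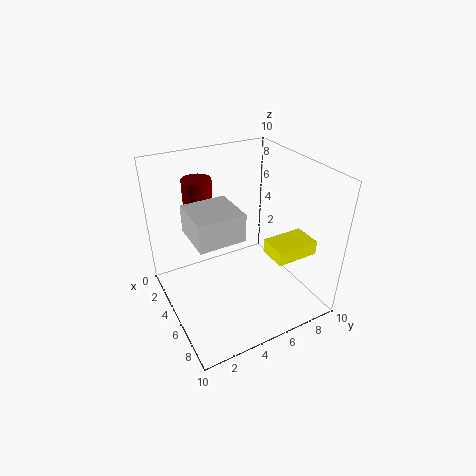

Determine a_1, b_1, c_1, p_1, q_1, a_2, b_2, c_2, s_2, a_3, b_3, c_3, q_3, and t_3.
a_1 = 7
b_1 = 0.5
c_1 = 8
p_1 = 2.5
q_1 = 2.5
a_2 = 3
b_2 = 3
c_2 = 7
s_2 = 1
a_3 = 6
b_3 = 6.5
c_3 = 4
q_3 = 3
t_3 = 1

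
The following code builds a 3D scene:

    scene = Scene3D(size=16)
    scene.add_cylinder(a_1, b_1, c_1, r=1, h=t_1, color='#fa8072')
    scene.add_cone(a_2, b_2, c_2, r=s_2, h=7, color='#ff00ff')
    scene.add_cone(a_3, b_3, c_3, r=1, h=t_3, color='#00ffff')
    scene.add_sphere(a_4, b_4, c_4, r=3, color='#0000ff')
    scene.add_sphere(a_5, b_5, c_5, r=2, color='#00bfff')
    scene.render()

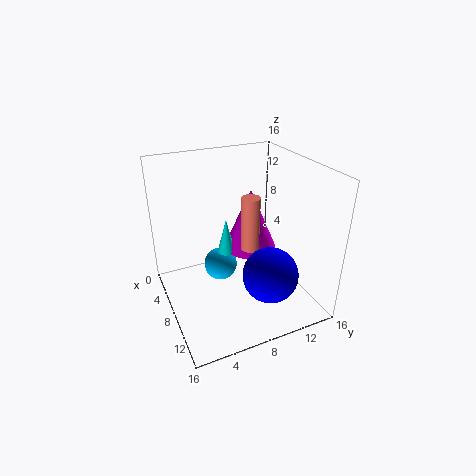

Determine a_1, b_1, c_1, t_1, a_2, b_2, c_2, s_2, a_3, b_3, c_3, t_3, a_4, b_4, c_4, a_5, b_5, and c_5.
a_1 = 9
b_1 = 9
c_1 = 7
t_1 = 6
a_2 = 7
b_2 = 10
c_2 = 6
s_2 = 3
a_3 = 7
b_3 = 7
c_3 = 6
t_3 = 4
a_4 = 12
b_4 = 10
c_4 = 5
a_5 = 5
b_5 = 7
c_5 = 3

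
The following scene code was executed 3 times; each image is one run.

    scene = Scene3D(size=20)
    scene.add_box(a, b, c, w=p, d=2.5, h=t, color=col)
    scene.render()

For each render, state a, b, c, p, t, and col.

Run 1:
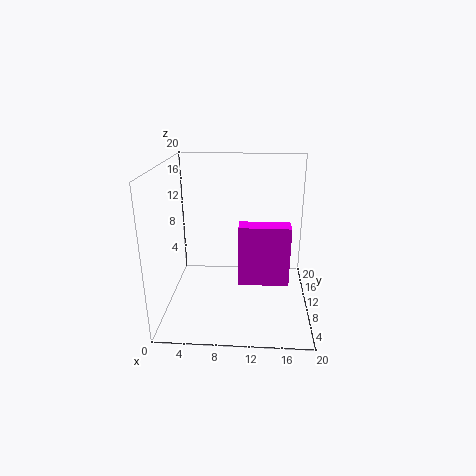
a = 10.25; b = 6.75; c = 4.5; p = 6.75; t = 8.25; col = 'magenta'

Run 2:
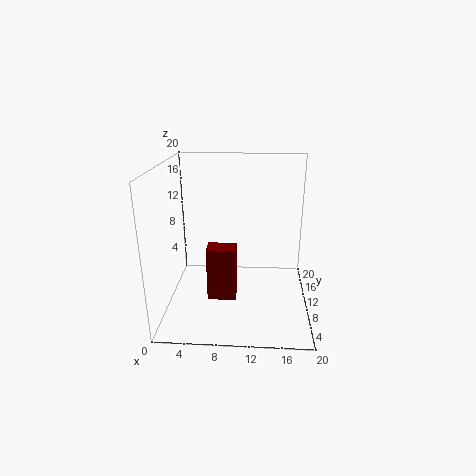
a = 6.25; b = 5.25; c = 3; p = 3.75; t = 7.25; col = 'maroon'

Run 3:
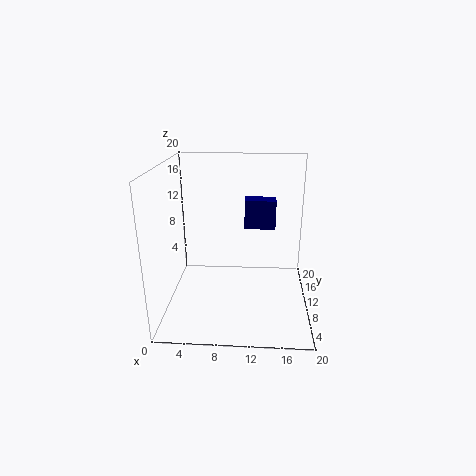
a = 10.75; b = 12.75; c = 10.25; p = 4.5; t = 4.25; col = 'navy'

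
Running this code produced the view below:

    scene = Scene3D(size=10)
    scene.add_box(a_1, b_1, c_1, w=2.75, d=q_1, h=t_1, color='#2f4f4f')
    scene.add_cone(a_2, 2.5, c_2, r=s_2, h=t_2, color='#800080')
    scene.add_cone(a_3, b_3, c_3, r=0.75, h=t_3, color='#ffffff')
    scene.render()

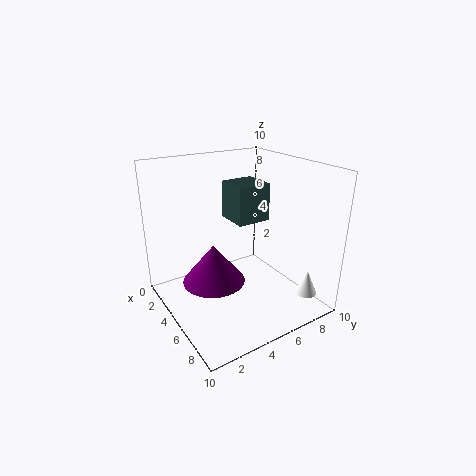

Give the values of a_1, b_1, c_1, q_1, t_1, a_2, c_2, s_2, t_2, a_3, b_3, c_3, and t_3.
a_1 = 0.25; b_1 = 6.5; c_1 = 4.75; q_1 = 2.75; t_1 = 3; a_2 = 6; c_2 = 3; s_2 = 2; t_2 = 2.5; a_3 = 8.25; b_3 = 8.75; c_3 = 1; t_3 = 1.75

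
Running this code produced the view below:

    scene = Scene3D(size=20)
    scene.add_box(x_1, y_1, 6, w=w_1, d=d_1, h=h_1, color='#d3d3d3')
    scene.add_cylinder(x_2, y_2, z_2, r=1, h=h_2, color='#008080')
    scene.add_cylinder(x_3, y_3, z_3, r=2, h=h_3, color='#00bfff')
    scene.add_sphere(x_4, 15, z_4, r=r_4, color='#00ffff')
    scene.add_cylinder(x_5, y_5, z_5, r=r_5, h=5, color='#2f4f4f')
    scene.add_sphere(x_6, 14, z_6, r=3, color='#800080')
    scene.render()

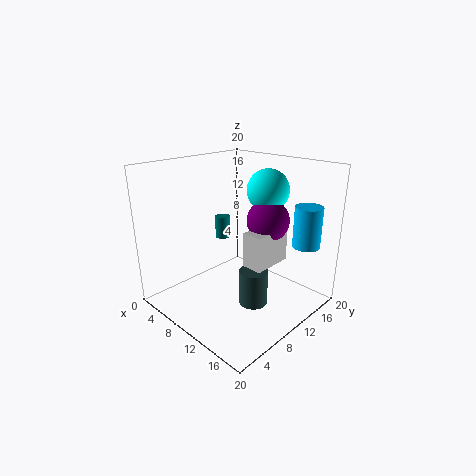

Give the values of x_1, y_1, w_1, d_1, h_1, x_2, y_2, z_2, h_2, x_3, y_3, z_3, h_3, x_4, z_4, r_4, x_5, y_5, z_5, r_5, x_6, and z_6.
x_1 = 11, y_1 = 10, w_1 = 3, d_1 = 6, h_1 = 5, x_2 = 8, y_2 = 9, z_2 = 10, h_2 = 3, x_3 = 16, y_3 = 18, z_3 = 8, h_3 = 6, x_4 = 11, z_4 = 16, r_4 = 3, x_5 = 13, y_5 = 10, z_5 = 1, r_5 = 2, x_6 = 12, z_6 = 12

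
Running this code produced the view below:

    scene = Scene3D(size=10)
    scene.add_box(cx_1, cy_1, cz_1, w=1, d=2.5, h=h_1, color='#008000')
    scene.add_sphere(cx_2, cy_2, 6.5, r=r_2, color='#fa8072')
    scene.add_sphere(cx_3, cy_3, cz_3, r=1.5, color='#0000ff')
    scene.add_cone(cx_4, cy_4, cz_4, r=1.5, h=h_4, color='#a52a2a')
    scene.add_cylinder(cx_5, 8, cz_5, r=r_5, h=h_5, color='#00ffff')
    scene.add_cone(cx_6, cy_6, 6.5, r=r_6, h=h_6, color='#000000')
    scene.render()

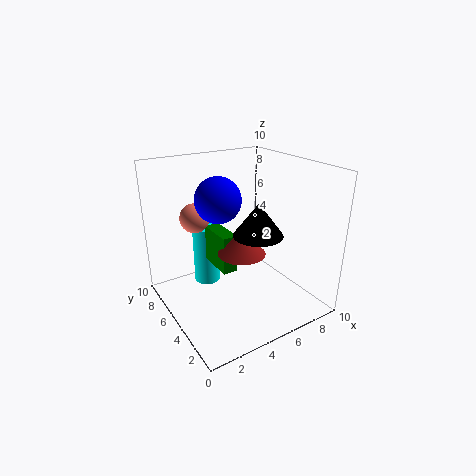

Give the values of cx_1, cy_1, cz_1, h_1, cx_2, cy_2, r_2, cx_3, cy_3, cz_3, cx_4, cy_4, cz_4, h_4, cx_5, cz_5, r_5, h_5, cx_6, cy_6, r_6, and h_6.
cx_1 = 3
cy_1 = 3.5
cz_1 = 3.5
h_1 = 2.5
cx_2 = 2.5
cy_2 = 6.5
r_2 = 1
cx_3 = 3.5
cy_3 = 5
cz_3 = 8
cx_4 = 4
cy_4 = 3
cz_4 = 5
h_4 = 1.5
cx_5 = 4
cz_5 = 0.5
r_5 = 1
h_5 = 4.5
cx_6 = 4.5
cy_6 = 2
r_6 = 1.5
h_6 = 2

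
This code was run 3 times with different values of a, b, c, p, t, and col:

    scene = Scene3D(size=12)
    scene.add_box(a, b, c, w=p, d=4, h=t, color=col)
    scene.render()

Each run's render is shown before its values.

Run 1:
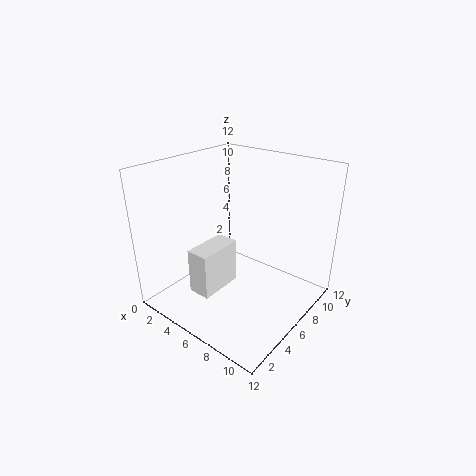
a = 3, b = 3, c = 1, p = 2, t = 4, col = 'white'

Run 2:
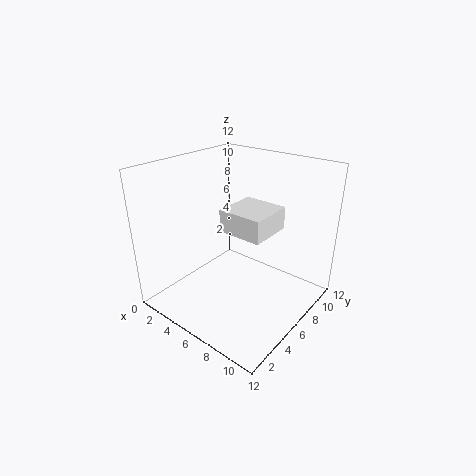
a = 4, b = 6, c = 6, p = 4, t = 2, col = 'white'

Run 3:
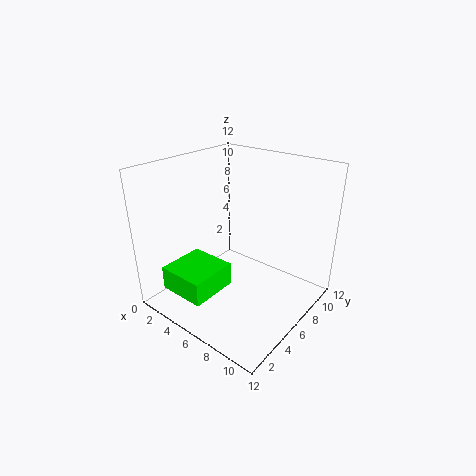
a = 2, b = 1, c = 2, p = 4, t = 2, col = 'lime'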